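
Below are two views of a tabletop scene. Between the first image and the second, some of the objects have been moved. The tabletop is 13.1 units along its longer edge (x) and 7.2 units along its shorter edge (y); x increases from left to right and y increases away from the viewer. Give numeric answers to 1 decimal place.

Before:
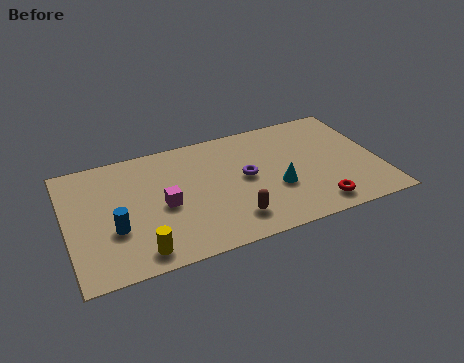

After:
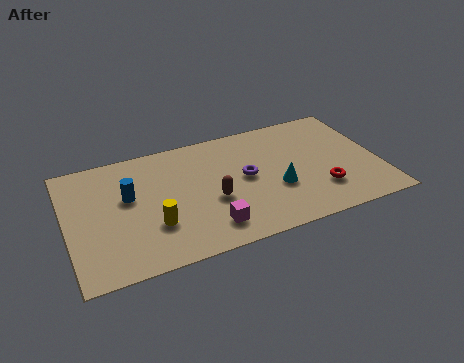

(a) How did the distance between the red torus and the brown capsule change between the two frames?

+1.1

They were about 3.5 units apart before and 4.6 after — 1.1 units further apart.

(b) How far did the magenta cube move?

2.5

The magenta cube moved from about (4.0, 3.3) to (5.7, 1.4), a distance of √(1.7² + 1.9²) ≈ 2.5.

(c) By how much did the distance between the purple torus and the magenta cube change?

-0.5

They were about 3.5 units apart before and 3.0 after — 0.5 units closer together.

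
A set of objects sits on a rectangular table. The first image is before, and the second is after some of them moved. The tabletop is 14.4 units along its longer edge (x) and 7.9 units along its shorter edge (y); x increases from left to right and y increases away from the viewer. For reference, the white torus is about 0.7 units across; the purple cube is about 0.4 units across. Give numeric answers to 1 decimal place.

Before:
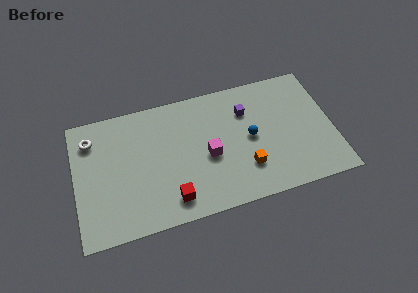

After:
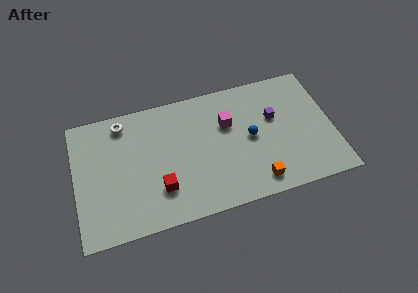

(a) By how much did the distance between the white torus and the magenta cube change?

-0.9

They were about 6.9 units apart before and 6.0 after — 0.9 units closer together.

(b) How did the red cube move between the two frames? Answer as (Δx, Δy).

(-0.6, 0.8)

The red cube was at about (5.2, 1.4) and moved to about (4.6, 2.2).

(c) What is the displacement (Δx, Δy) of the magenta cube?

(1.2, 1.7)

From the two frames, the magenta cube sits at roughly (7.4, 3.5) before and (8.6, 5.2) after.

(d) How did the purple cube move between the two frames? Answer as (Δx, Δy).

(1.5, -0.8)

From the two frames, the purple cube sits at roughly (9.7, 5.7) before and (11.2, 4.9) after.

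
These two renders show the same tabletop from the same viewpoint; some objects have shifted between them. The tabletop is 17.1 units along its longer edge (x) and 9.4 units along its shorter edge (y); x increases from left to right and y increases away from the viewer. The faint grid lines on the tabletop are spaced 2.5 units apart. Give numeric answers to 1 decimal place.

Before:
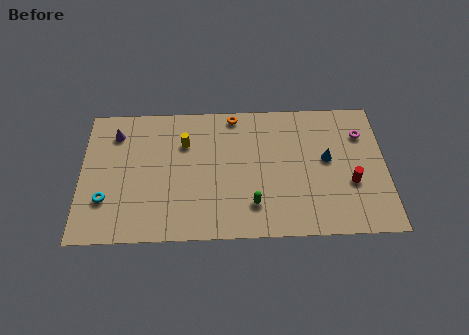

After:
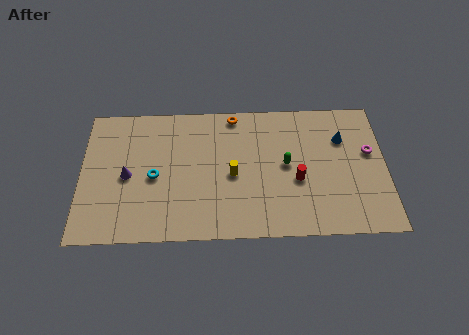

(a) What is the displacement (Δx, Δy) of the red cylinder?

(-3.0, 0.3)

The red cylinder started near (15.1, 3.5) and ended near (12.1, 3.8).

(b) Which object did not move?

the orange torus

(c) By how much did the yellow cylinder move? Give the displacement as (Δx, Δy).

(2.7, -2.3)

The yellow cylinder was at about (5.8, 6.6) and moved to about (8.5, 4.3).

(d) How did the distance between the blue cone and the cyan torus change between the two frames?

-1.8

They were about 12.6 units apart before and 10.8 after — 1.8 units closer together.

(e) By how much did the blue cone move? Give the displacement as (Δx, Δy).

(0.9, 1.4)

From the two frames, the blue cone sits at roughly (13.8, 5.2) before and (14.7, 6.6) after.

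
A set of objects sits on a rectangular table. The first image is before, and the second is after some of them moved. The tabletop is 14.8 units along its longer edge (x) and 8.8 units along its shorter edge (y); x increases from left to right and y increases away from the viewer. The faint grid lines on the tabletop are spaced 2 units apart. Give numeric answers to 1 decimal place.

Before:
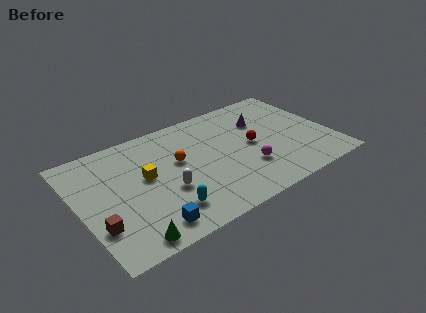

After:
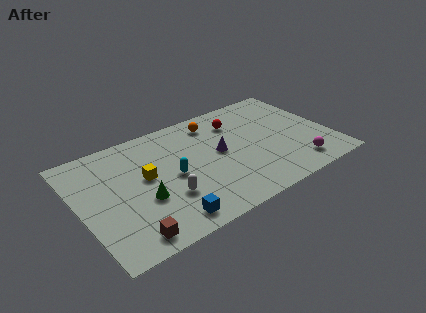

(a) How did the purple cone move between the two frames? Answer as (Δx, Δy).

(-2.8, -1.4)

From the two frames, the purple cone sits at roughly (11.1, 6.1) before and (8.3, 4.7) after.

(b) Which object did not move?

the yellow cube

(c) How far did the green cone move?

2.7

The green cone moved from about (2.3, 0.9) to (3.5, 3.3), a distance of √(1.2² + 2.4²) ≈ 2.7.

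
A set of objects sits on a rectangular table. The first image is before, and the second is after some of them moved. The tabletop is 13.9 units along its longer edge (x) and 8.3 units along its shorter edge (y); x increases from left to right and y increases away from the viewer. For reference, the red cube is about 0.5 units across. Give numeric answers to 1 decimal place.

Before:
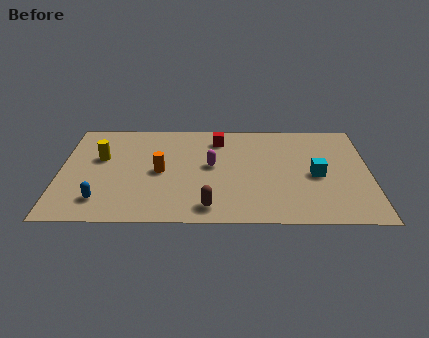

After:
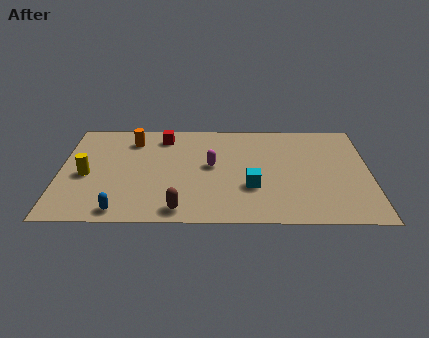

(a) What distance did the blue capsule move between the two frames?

1.2

The blue capsule was near (1.9, 1.7) before and (2.8, 0.9) after, so it travelled √(0.9² + 0.8²) ≈ 1.2 units.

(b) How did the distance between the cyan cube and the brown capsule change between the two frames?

-1.8

They were about 5.5 units apart before and 3.7 after — 1.8 units closer together.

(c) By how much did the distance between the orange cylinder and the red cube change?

-2.3

Before: roughly 3.7 units apart; after: 1.4. That's 2.3 units closer together.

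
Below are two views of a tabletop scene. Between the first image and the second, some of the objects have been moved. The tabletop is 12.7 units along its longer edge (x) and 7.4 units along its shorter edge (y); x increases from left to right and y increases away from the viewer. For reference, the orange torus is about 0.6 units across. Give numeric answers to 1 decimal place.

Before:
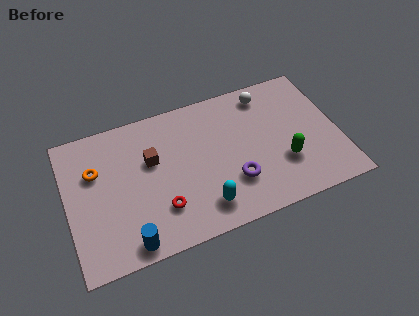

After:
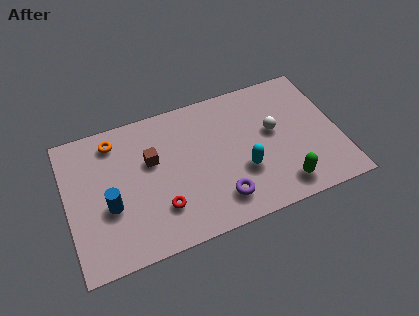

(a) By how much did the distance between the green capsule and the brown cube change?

+0.3

Before: roughly 6.4 units apart; after: 6.7. That's 0.3 units further apart.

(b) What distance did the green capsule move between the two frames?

1.2

The green capsule was near (10.0, 2.4) before and (9.8, 1.2) after, so it travelled √(0.2² + 1.2²) ≈ 1.2 units.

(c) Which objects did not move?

the brown cube and the red torus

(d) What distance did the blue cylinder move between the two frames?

2.2

From (2.6, 0.8) to (1.9, 2.9), the blue cylinder covered √(0.7² + 2.1²) ≈ 2.2 units.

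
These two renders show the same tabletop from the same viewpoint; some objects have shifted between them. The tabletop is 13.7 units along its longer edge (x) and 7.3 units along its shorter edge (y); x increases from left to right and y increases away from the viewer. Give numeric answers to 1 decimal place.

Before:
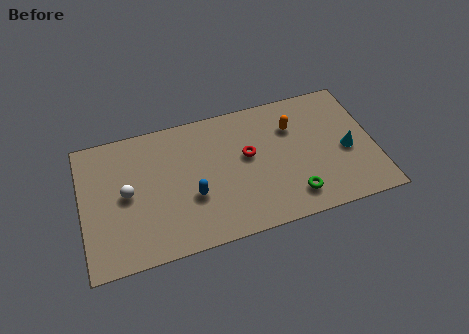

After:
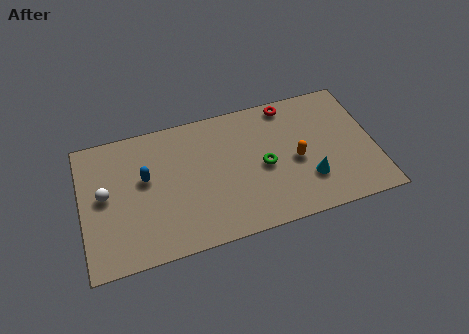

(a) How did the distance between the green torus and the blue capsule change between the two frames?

+0.8

They were about 4.8 units apart before and 5.6 after — 0.8 units further apart.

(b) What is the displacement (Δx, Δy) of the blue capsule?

(-2.1, 1.6)

The blue capsule was at about (5.1, 2.7) and moved to about (3.0, 4.3).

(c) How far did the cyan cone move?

2.2

From (12.4, 3.2) to (10.5, 2.1), the cyan cone covered √(1.9² + 1.1²) ≈ 2.2 units.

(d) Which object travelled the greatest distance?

the red torus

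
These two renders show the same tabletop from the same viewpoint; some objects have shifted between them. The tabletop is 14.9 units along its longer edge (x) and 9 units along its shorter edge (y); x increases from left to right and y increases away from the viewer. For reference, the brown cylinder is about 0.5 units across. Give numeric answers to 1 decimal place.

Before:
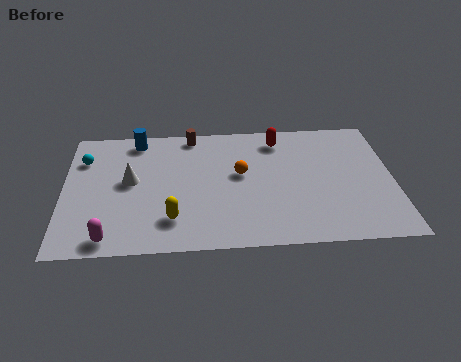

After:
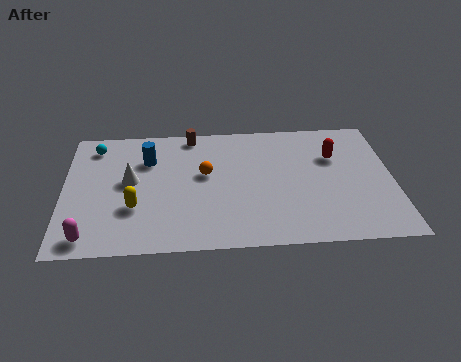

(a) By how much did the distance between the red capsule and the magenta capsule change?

+2.1

The distance was about 10.1 in the first image and 12.2 in the second, so they moved 2.1 units further apart.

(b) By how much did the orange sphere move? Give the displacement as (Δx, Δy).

(-1.6, 0.1)

From the two frames, the orange sphere sits at roughly (8.0, 5.1) before and (6.4, 5.2) after.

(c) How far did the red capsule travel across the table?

2.9

The red capsule moved from about (9.8, 7.5) to (12.3, 6.1), a distance of √(2.5² + 1.4²) ≈ 2.9.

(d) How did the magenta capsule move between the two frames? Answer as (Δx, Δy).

(-0.9, 0.1)

From the two frames, the magenta capsule sits at roughly (2.1, 1.0) before and (1.2, 1.1) after.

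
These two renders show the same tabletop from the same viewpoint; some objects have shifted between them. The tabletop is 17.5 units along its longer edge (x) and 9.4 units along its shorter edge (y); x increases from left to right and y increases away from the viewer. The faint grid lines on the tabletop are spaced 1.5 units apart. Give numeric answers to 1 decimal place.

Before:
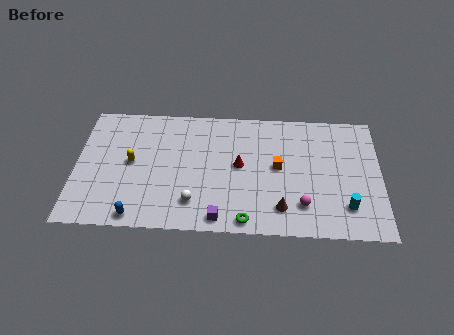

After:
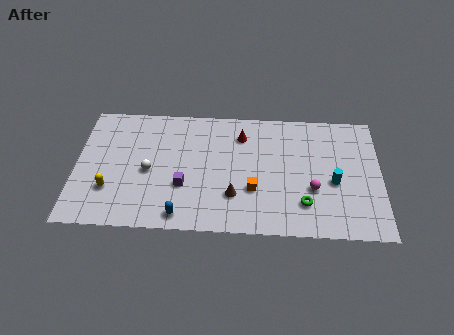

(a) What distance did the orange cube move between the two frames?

2.3

The orange cube moved from about (11.6, 5.0) to (10.2, 3.2), a distance of √(1.4² + 1.8²) ≈ 2.3.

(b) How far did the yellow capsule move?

2.4

From (3.2, 4.9) to (2.0, 2.8), the yellow capsule covered √(1.2² + 2.1²) ≈ 2.4 units.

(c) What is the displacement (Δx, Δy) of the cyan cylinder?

(-0.7, 1.8)

The cyan cylinder started near (15.5, 2.2) and ended near (14.8, 4.0).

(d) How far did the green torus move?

3.6

From (9.8, 0.9) to (13.1, 2.3), the green torus covered √(3.3² + 1.4²) ≈ 3.6 units.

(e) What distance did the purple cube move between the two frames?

3.1

From (8.3, 1.0) to (6.2, 3.3), the purple cube covered √(2.1² + 2.3²) ≈ 3.1 units.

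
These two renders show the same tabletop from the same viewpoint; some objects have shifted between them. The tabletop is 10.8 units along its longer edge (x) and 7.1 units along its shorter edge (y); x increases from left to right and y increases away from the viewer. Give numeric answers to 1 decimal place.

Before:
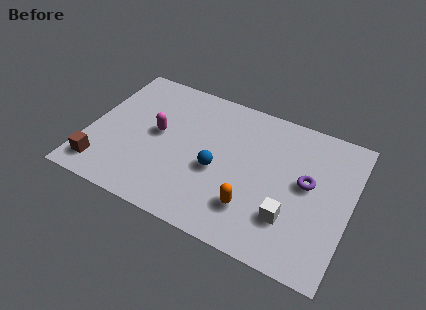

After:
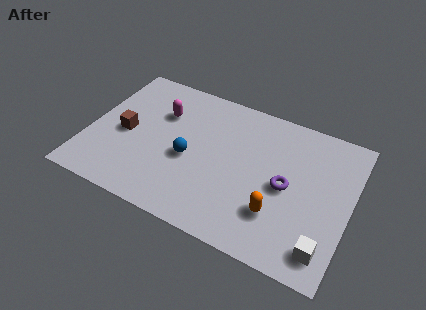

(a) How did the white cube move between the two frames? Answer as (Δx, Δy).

(1.5, -0.8)

From the two frames, the white cube sits at roughly (8.5, 2.0) before and (10.0, 1.2) after.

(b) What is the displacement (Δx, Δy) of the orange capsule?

(1.0, 0.2)

The orange capsule started near (7.0, 1.8) and ended near (8.0, 2.0).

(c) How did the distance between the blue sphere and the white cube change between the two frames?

+2.8

Before: roughly 3.3 units apart; after: 6.1. That's 2.8 units further apart.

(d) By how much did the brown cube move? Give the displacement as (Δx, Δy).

(0.7, 2.1)

The brown cube started near (0.8, 1.2) and ended near (1.5, 3.3).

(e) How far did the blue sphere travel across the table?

1.2

The blue sphere was near (5.4, 3.0) before and (4.2, 3.1) after, so it travelled √(1.2² + 0.1²) ≈ 1.2 units.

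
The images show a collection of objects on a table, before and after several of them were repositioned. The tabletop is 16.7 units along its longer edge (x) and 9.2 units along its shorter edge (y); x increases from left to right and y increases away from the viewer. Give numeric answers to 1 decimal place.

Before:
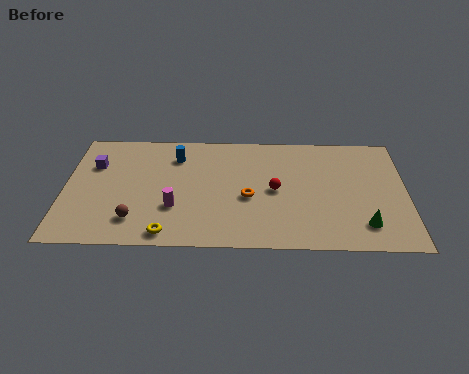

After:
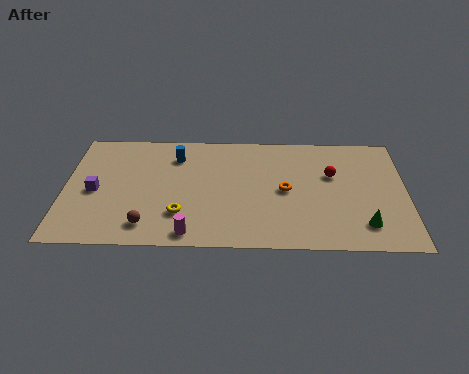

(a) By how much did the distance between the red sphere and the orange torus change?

+1.2

They were about 1.4 units apart before and 2.6 after — 1.2 units further apart.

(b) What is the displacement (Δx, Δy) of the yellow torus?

(0.6, 1.5)

From the two frames, the yellow torus sits at roughly (5.1, 1.0) before and (5.7, 2.5) after.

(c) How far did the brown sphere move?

0.7

The brown sphere was near (3.5, 2.0) before and (4.1, 1.6) after, so it travelled √(0.6² + 0.4²) ≈ 0.7 units.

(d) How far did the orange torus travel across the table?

1.9

The orange torus was near (9.0, 3.9) before and (10.8, 4.5) after, so it travelled √(1.8² + 0.6²) ≈ 1.9 units.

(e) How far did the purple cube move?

2.1

The purple cube moved from about (1.4, 6.3) to (1.5, 4.2), a distance of √(0.1² + 2.1²) ≈ 2.1.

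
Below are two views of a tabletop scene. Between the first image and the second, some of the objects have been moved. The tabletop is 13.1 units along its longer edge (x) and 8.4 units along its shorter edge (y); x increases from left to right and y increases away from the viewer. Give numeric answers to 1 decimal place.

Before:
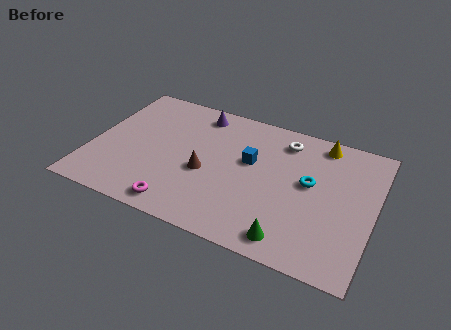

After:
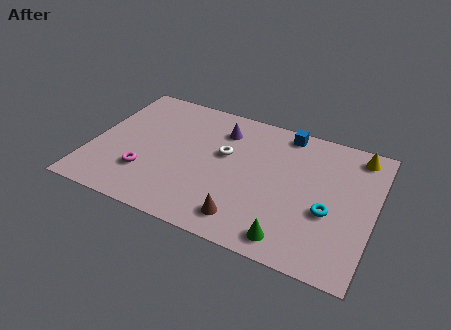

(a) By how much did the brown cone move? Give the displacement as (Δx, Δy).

(2.1, -2.1)

The brown cone was at about (5.4, 3.5) and moved to about (7.5, 1.4).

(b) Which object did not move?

the green cone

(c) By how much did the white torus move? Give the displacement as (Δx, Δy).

(-2.6, -1.9)

The white torus was at about (8.7, 6.9) and moved to about (6.1, 5.0).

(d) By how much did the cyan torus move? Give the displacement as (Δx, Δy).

(1.0, -1.4)

The cyan torus was at about (10.1, 4.7) and moved to about (11.1, 3.3).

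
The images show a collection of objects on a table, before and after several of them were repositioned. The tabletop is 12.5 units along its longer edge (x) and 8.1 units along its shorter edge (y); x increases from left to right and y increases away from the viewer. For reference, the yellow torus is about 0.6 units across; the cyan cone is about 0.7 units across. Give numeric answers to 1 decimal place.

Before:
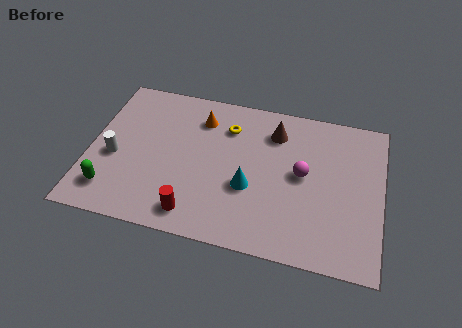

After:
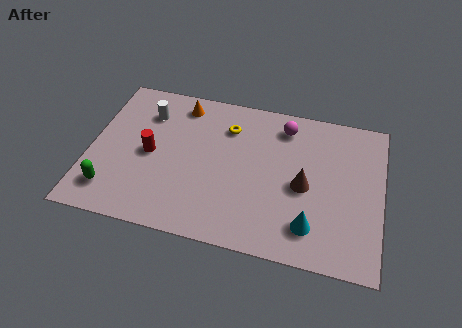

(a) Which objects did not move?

the yellow torus and the green capsule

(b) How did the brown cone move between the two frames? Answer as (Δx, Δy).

(1.4, -2.6)

From the two frames, the brown cone sits at roughly (7.8, 6.3) before and (9.2, 3.7) after.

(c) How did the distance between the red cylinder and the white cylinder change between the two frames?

-2.0

Before: roughly 4.2 units apart; after: 2.2. That's 2.0 units closer together.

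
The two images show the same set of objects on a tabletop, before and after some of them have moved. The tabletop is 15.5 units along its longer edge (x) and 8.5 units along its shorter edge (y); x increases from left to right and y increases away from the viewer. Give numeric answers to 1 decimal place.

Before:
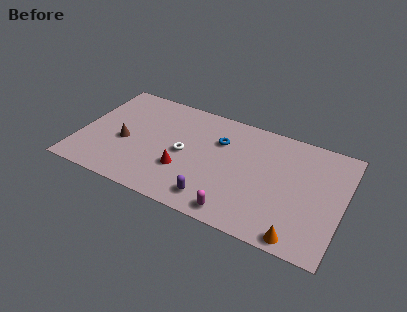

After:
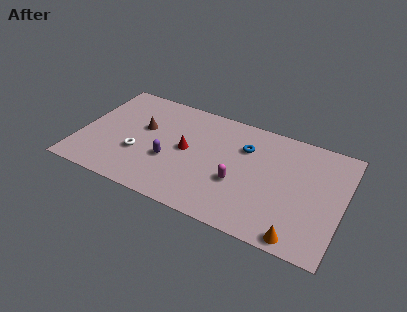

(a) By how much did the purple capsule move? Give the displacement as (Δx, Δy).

(-2.9, 1.8)

The purple capsule was at about (8.3, 1.4) and moved to about (5.4, 3.2).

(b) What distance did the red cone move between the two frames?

1.6

The red cone was near (6.3, 2.8) before and (6.3, 4.4) after, so it travelled √(0.0² + 1.6²) ≈ 1.6 units.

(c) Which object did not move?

the orange cone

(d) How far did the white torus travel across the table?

2.8

The white torus was near (6.2, 4.1) before and (3.6, 3.0) after, so it travelled √(2.6² + 1.1²) ≈ 2.8 units.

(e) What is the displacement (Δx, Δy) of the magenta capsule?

(-0.2, 2.2)

The magenta capsule started near (9.7, 1.0) and ended near (9.5, 3.2).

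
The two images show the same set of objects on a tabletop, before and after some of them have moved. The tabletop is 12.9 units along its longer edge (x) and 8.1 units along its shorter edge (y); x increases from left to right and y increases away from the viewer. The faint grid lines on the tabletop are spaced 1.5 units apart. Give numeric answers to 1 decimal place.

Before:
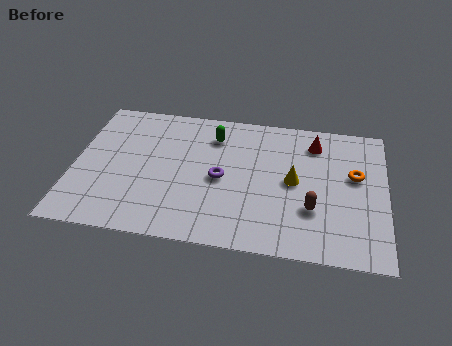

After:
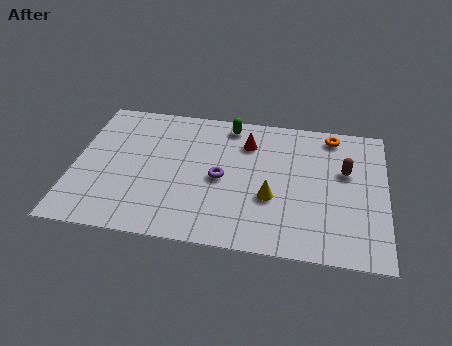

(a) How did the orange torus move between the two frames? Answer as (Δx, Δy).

(-1.0, 2.3)

The orange torus started near (11.6, 4.8) and ended near (10.6, 7.1).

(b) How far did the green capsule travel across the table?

1.0

From (5.7, 6.3) to (6.3, 7.1), the green capsule covered √(0.6² + 0.8²) ≈ 1.0 units.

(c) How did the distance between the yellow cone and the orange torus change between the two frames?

+2.2

Before: roughly 2.6 units apart; after: 4.8. That's 2.2 units further apart.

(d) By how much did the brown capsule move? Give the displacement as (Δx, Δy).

(1.3, 2.4)

The brown capsule started near (9.9, 2.6) and ended near (11.2, 5.0).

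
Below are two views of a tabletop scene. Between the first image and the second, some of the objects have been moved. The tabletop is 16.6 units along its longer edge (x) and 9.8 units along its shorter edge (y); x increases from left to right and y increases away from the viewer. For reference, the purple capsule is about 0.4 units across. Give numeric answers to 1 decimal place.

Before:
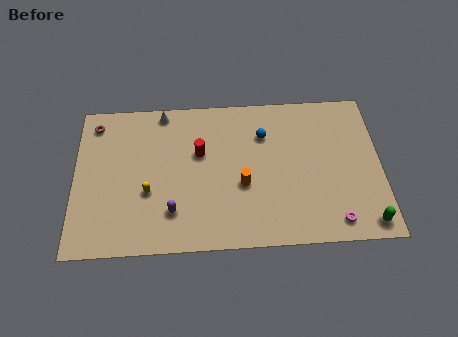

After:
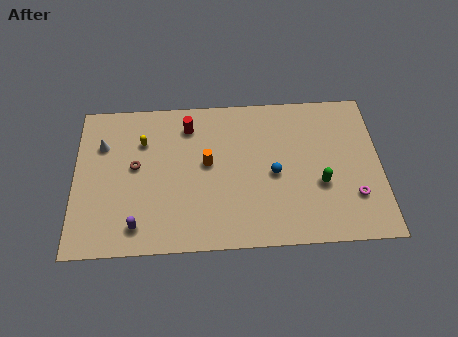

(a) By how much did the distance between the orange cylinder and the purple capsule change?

+1.3

Before: roughly 4.1 units apart; after: 5.4. That's 1.3 units further apart.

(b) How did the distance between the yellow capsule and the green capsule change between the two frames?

-1.8

They were about 12.0 units apart before and 10.2 after — 1.8 units closer together.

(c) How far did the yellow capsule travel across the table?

3.3

The yellow capsule was near (4.0, 3.7) before and (3.7, 7.0) after, so it travelled √(0.3² + 3.3²) ≈ 3.3 units.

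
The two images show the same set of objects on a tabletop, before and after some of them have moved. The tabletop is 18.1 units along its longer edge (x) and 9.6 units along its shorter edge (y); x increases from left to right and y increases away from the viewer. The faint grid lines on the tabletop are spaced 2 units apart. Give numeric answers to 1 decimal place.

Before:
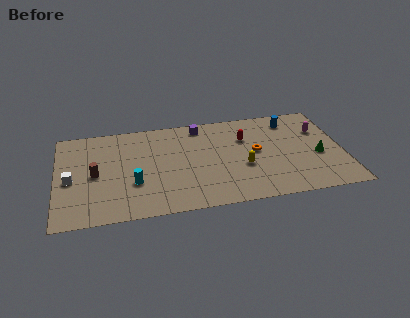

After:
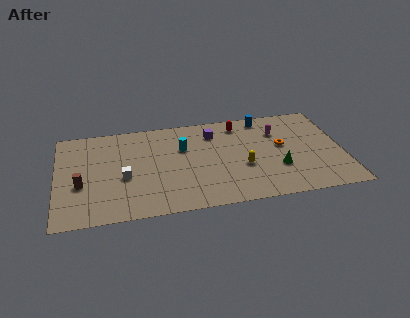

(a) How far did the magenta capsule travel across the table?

2.7

From (16.8, 6.6) to (14.1, 6.9), the magenta capsule covered √(2.7² + 0.3²) ≈ 2.7 units.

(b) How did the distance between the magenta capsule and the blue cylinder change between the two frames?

-0.4

The distance was about 2.2 in the first image and 1.8 in the second, so they moved 0.4 units closer together.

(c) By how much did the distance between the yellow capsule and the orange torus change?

+1.4

The distance was about 1.7 in the first image and 3.1 in the second, so they moved 1.4 units further apart.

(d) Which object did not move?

the yellow capsule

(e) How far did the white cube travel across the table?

3.3

From (0.9, 4.3) to (4.2, 4.0), the white cube covered √(3.3² + 0.3²) ≈ 3.3 units.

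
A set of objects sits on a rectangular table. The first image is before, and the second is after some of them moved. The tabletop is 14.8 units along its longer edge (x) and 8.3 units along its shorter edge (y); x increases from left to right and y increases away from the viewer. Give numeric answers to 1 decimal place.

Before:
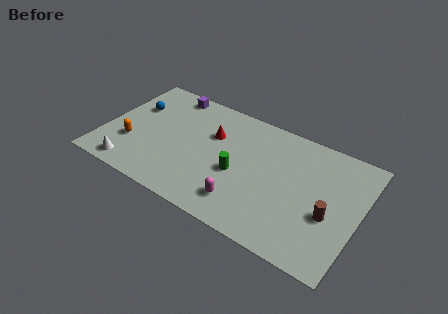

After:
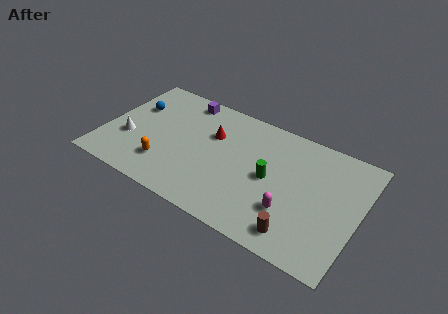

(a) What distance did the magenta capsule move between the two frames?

2.7

The magenta capsule moved from about (8.5, 1.7) to (11.1, 2.5), a distance of √(2.6² + 0.8²) ≈ 2.7.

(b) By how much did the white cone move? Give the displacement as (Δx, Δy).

(-0.5, 2.0)

The white cone was at about (2.0, 1.0) and moved to about (1.5, 3.0).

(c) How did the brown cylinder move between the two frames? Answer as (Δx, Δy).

(-1.5, -2.0)

The brown cylinder was at about (13.2, 3.3) and moved to about (11.7, 1.3).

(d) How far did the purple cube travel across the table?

0.9

From (3.2, 7.4) to (4.1, 7.3), the purple cube covered √(0.9² + 0.1²) ≈ 0.9 units.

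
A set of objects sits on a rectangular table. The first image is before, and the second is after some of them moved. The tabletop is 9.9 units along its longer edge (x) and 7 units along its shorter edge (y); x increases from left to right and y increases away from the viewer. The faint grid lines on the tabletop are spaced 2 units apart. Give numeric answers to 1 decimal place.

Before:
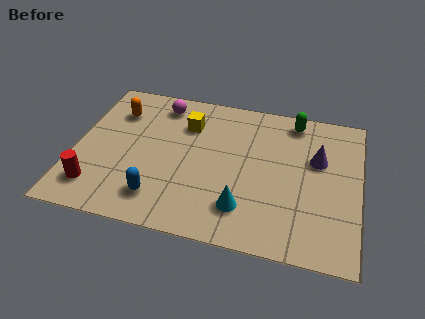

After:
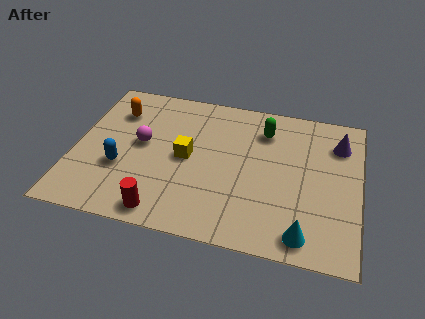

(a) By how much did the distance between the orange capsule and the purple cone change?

+0.7

The distance was about 7.1 in the first image and 7.8 in the second, so they moved 0.7 units further apart.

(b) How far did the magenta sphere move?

2.2

The magenta sphere was near (2.8, 5.9) before and (2.3, 3.8) after, so it travelled √(0.5² + 2.1²) ≈ 2.2 units.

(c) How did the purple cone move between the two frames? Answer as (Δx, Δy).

(0.7, 0.9)

The purple cone was at about (8.4, 4.4) and moved to about (9.1, 5.3).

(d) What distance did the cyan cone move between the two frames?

2.2

From (6.0, 1.6) to (8.1, 0.9), the cyan cone covered √(2.1² + 0.7²) ≈ 2.2 units.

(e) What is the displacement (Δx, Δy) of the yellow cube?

(0.1, -1.6)

The yellow cube started near (3.8, 5.1) and ended near (3.9, 3.5).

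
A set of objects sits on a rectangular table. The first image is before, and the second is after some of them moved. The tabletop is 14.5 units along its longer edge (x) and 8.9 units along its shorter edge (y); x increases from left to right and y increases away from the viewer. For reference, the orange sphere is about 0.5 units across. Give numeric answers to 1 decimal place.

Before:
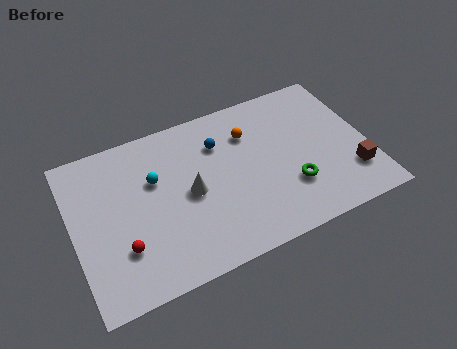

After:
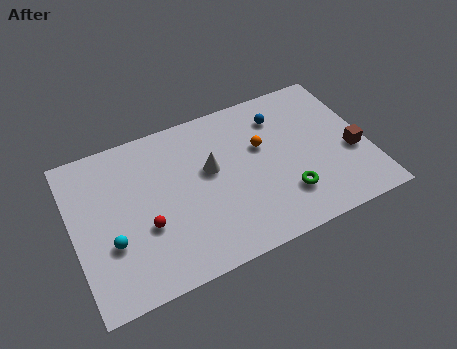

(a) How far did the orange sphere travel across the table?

1.1

The orange sphere was near (8.9, 6.5) before and (9.4, 5.5) after, so it travelled √(0.5² + 1.0²) ≈ 1.1 units.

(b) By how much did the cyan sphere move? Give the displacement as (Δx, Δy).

(-2.4, -2.6)

The cyan sphere started near (4.1, 5.7) and ended near (1.7, 3.1).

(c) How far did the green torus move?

0.5

The green torus moved from about (10.5, 2.7) to (10.2, 2.3), a distance of √(0.3² + 0.4²) ≈ 0.5.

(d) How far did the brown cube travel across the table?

1.2

The brown cube moved from about (13.5, 2.3) to (13.7, 3.5), a distance of √(0.2² + 1.2²) ≈ 1.2.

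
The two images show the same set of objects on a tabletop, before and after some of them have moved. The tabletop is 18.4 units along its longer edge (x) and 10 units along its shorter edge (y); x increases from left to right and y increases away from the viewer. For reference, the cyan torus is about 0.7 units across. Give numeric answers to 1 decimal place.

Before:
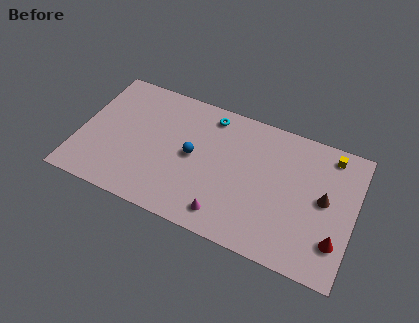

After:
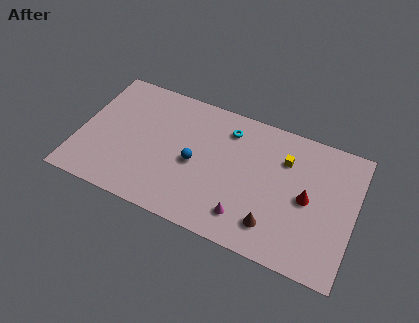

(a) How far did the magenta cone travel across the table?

1.4

The magenta cone was near (10.2, 1.6) before and (11.5, 2.0) after, so it travelled √(1.3² + 0.4²) ≈ 1.4 units.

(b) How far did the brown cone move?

4.5

The brown cone was near (16.4, 5.3) before and (13.3, 2.1) after, so it travelled √(3.1² + 3.2²) ≈ 4.5 units.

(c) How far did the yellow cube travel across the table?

3.3

The yellow cube was near (16.5, 8.7) before and (13.6, 7.2) after, so it travelled √(2.9² + 1.5²) ≈ 3.3 units.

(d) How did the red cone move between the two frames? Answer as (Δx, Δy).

(-2.1, 2.3)

The red cone started near (17.4, 2.6) and ended near (15.3, 4.9).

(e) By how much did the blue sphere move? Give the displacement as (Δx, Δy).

(0.2, -0.5)

From the two frames, the blue sphere sits at roughly (7.6, 5.1) before and (7.8, 4.6) after.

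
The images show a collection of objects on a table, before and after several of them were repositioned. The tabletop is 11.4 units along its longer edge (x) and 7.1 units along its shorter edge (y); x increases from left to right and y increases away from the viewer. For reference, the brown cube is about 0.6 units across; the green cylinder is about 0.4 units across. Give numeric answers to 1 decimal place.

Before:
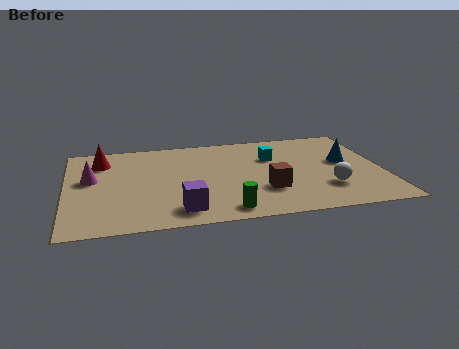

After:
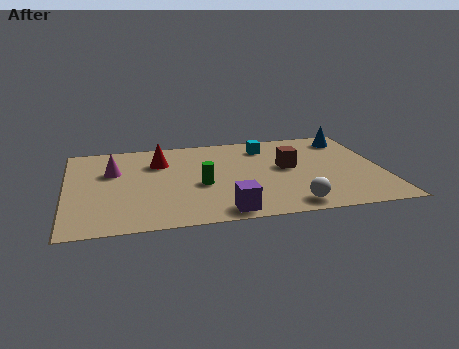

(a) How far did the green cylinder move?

2.2

The green cylinder moved from about (5.6, 0.9) to (4.8, 3.0), a distance of √(0.8² + 2.1²) ≈ 2.2.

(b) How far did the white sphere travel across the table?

1.8

From (9.3, 2.0) to (7.9, 0.9), the white sphere covered √(1.4² + 1.1²) ≈ 1.8 units.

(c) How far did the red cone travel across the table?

2.1

From (1.3, 5.5) to (3.4, 5.1), the red cone covered √(2.1² + 0.4²) ≈ 2.1 units.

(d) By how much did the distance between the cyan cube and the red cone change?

-2.3

Before: roughly 6.2 units apart; after: 3.9. That's 2.3 units closer together.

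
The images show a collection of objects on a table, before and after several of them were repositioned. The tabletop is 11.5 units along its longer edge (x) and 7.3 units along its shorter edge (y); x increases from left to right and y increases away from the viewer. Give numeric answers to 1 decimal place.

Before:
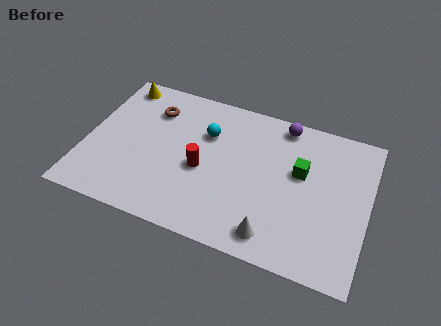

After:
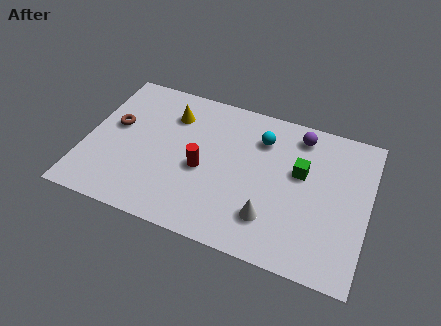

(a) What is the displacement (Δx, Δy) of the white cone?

(-0.2, 0.7)

The white cone was at about (7.9, 1.1) and moved to about (7.7, 1.8).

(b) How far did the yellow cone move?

2.5

From (1.0, 6.4) to (3.3, 5.5), the yellow cone covered √(2.3² + 0.9²) ≈ 2.5 units.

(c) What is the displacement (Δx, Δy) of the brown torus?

(-1.4, -1.3)

From the two frames, the brown torus sits at roughly (2.5, 5.5) before and (1.1, 4.2) after.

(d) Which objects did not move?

the red cylinder and the green cube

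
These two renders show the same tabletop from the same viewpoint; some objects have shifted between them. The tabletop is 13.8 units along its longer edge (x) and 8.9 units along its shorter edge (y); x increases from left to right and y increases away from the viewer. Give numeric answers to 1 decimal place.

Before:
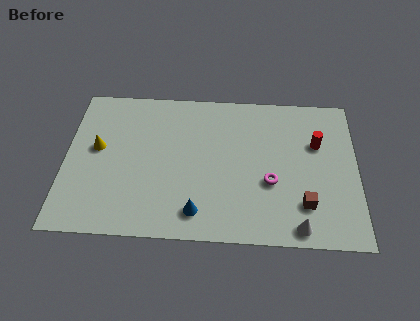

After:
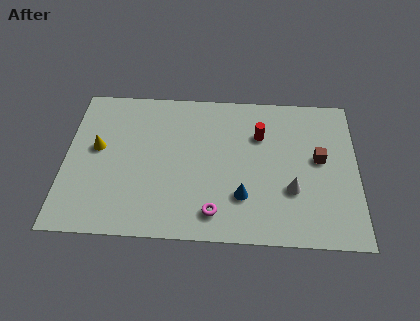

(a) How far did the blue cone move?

2.3

The blue cone moved from about (6.3, 1.5) to (8.4, 2.5), a distance of √(2.1² + 1.0²) ≈ 2.3.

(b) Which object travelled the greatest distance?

the magenta torus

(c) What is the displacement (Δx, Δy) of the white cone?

(-0.3, 2.1)

The white cone was at about (11.0, 0.9) and moved to about (10.7, 3.0).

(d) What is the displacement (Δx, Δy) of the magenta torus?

(-2.6, -1.9)

From the two frames, the magenta torus sits at roughly (9.7, 3.4) before and (7.1, 1.5) after.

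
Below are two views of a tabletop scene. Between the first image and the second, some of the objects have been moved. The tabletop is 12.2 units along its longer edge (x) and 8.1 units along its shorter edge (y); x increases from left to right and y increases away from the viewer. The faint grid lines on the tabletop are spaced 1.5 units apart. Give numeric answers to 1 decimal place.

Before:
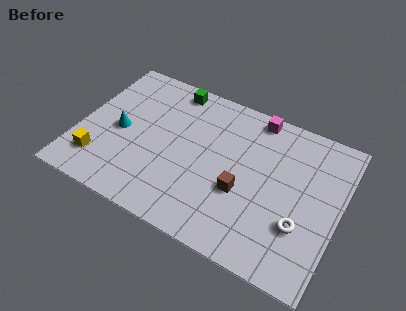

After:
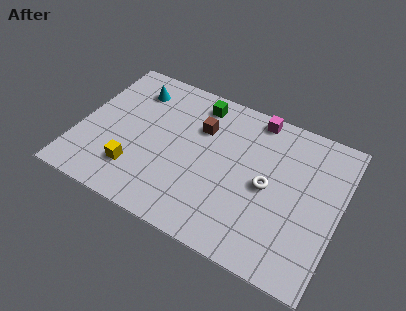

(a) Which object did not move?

the magenta cube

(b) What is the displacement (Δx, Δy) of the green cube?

(1.3, -0.3)

From the two frames, the green cube sits at roughly (3.9, 7.2) before and (5.2, 6.9) after.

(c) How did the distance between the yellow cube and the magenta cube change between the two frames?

-1.4

The distance was about 8.7 in the first image and 7.3 in the second, so they moved 1.4 units closer together.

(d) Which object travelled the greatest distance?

the brown cube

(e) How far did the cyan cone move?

2.6

The cyan cone was near (1.9, 3.8) before and (2.2, 6.4) after, so it travelled √(0.3² + 2.6²) ≈ 2.6 units.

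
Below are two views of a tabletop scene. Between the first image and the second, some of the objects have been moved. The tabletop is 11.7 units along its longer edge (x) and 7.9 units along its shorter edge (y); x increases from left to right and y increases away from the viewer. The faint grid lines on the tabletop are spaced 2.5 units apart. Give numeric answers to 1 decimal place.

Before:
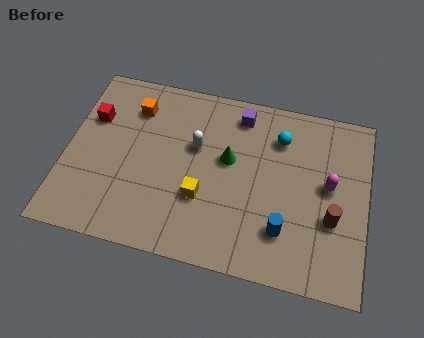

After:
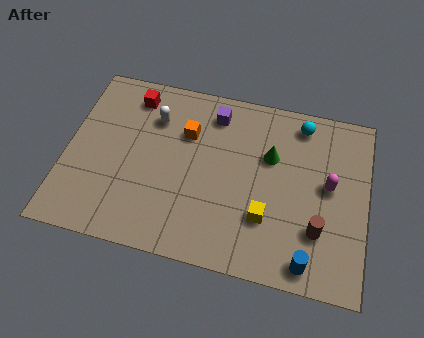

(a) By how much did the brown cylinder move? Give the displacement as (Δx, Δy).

(-0.5, -0.6)

The brown cylinder was at about (10.4, 2.9) and moved to about (9.9, 2.3).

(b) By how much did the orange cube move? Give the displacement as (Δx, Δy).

(2.1, -0.7)

The orange cube started near (2.5, 6.1) and ended near (4.6, 5.4).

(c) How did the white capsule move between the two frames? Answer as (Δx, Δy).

(-1.7, 0.9)

The white capsule started near (5.0, 4.9) and ended near (3.3, 5.8).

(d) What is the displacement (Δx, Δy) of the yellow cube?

(2.5, -0.3)

From the two frames, the yellow cube sits at roughly (5.4, 2.7) before and (7.9, 2.4) after.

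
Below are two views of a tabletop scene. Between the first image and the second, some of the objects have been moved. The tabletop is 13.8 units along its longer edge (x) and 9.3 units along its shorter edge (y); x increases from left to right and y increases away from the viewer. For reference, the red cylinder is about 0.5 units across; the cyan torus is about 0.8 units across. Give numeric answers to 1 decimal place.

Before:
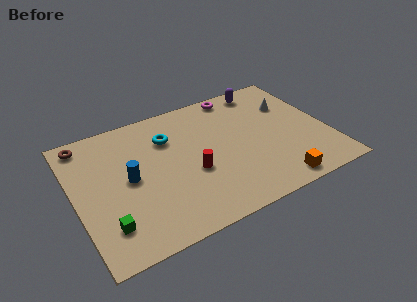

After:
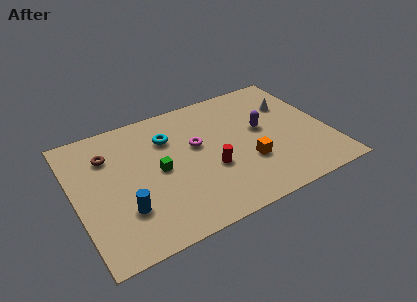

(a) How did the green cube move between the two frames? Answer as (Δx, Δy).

(3.1, 2.5)

The green cube started near (1.4, 2.1) and ended near (4.5, 4.6).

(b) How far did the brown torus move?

1.8

The brown torus moved from about (0.9, 8.2) to (2.0, 6.8), a distance of √(1.1² + 1.4²) ≈ 1.8.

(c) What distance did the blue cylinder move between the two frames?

2.1

The blue cylinder moved from about (2.9, 4.7) to (2.4, 2.7), a distance of √(0.5² + 2.0²) ≈ 2.1.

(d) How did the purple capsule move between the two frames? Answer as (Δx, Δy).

(-0.6, -3.0)

From the two frames, the purple capsule sits at roughly (10.9, 8.2) before and (10.3, 5.2) after.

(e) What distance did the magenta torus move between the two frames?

4.0

From (9.4, 8.4) to (6.7, 5.5), the magenta torus covered √(2.7² + 2.9²) ≈ 4.0 units.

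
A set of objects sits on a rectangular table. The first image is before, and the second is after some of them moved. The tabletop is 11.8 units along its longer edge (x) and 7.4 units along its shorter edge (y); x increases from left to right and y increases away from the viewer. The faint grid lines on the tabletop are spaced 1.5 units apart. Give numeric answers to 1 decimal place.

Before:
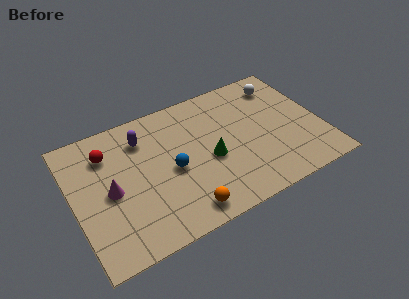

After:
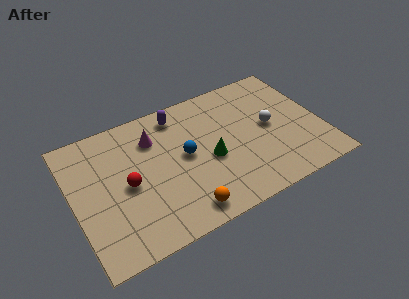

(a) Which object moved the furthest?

the magenta cone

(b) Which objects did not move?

the orange sphere and the green cone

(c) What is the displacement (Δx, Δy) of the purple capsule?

(1.8, 0.6)

From the two frames, the purple capsule sits at roughly (3.5, 5.7) before and (5.3, 6.3) after.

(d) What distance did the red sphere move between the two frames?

2.2

The red sphere was near (1.8, 5.6) before and (2.5, 3.5) after, so it travelled √(0.7² + 2.1²) ≈ 2.2 units.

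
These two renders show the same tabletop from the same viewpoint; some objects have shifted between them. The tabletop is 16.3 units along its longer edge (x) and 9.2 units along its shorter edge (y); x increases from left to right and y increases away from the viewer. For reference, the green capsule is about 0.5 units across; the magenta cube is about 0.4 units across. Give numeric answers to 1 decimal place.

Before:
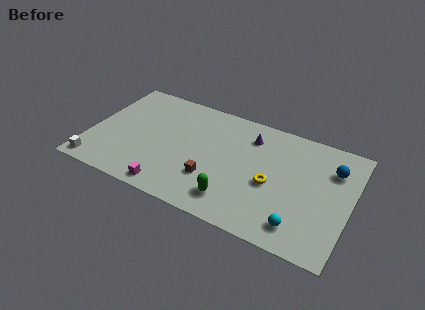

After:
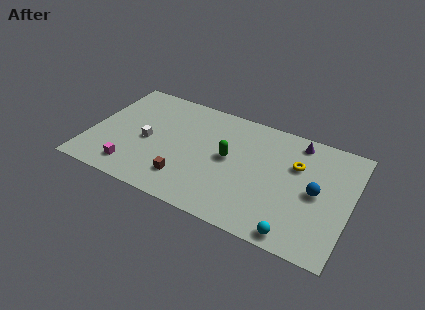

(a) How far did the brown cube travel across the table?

1.7

From (7.9, 2.8) to (6.3, 2.1), the brown cube covered √(1.6² + 0.7²) ≈ 1.7 units.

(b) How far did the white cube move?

4.3

From (0.8, 1.0) to (3.6, 4.2), the white cube covered √(2.8² + 3.2²) ≈ 4.3 units.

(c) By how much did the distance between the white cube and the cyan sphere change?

-2.5

Before: roughly 12.7 units apart; after: 10.2. That's 2.5 units closer together.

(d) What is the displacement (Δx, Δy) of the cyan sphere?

(-0.2, -0.7)

The cyan sphere was at about (13.5, 1.6) and moved to about (13.3, 0.9).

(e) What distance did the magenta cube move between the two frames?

2.6

The magenta cube moved from about (5.5, 1.0) to (3.0, 1.6), a distance of √(2.5² + 0.6²) ≈ 2.6.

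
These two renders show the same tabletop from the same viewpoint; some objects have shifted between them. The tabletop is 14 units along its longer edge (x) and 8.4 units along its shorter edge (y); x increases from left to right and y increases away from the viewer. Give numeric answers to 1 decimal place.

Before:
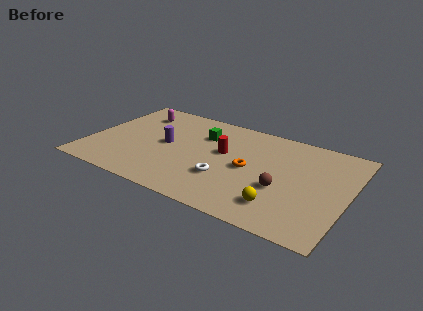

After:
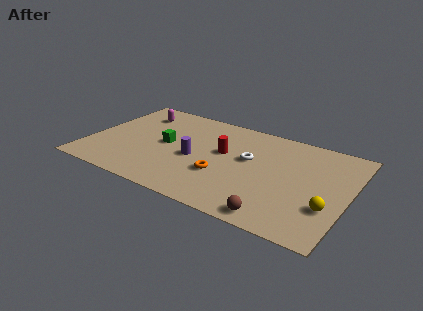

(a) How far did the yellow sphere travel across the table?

2.6

The yellow sphere moved from about (10.7, 1.8) to (13.1, 2.7), a distance of √(2.4² + 0.9²) ≈ 2.6.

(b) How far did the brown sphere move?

2.3

The brown sphere was near (10.6, 3.2) before and (10.6, 0.9) after, so it travelled √(0.0² + 2.3²) ≈ 2.3 units.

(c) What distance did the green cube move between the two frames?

2.5

The green cube was near (5.9, 6.0) before and (4.1, 4.3) after, so it travelled √(1.8² + 1.7²) ≈ 2.5 units.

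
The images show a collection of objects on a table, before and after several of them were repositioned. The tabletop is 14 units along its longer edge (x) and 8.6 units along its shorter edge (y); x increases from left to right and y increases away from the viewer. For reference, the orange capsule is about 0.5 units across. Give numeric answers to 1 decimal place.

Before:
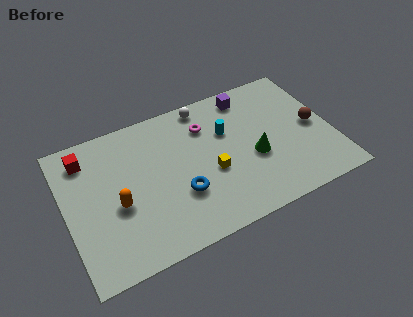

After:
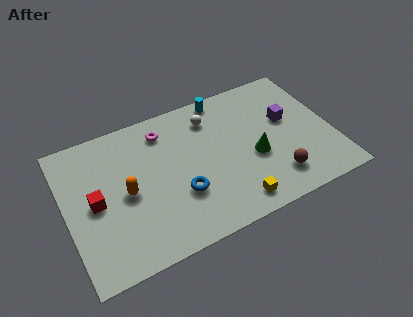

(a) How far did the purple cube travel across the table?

2.9

The purple cube was near (10.0, 7.4) before and (11.8, 5.1) after, so it travelled √(1.8² + 2.3²) ≈ 2.9 units.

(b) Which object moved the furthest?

the brown sphere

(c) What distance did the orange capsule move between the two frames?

0.7

The orange capsule moved from about (2.6, 3.6) to (3.1, 4.1), a distance of √(0.5² + 0.5²) ≈ 0.7.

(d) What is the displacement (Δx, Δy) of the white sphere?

(0.2, -0.9)

The white sphere was at about (7.7, 7.7) and moved to about (7.9, 6.8).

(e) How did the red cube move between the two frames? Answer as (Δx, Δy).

(0.2, -2.8)

From the two frames, the red cube sits at roughly (1.3, 7.0) before and (1.5, 4.2) after.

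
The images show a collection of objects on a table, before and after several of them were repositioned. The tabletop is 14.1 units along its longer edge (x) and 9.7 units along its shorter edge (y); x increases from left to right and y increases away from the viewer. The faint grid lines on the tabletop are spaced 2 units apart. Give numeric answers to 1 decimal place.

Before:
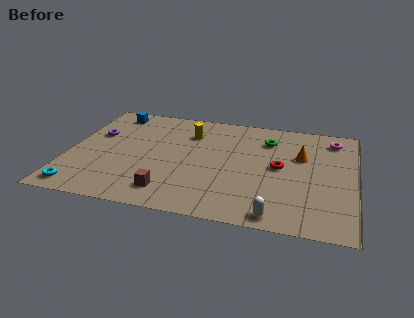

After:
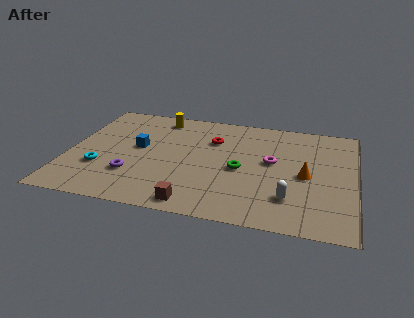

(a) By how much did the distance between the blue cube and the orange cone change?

-1.5

The distance was about 9.8 in the first image and 8.3 in the second, so they moved 1.5 units closer together.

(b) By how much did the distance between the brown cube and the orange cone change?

-1.4

They were about 7.7 units apart before and 6.3 after — 1.4 units closer together.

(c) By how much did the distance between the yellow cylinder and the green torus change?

+2.0

They were about 3.9 units apart before and 5.9 after — 2.0 units further apart.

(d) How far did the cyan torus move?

2.2

From (0.9, 1.1) to (1.7, 3.1), the cyan torus covered √(0.8² + 2.0²) ≈ 2.2 units.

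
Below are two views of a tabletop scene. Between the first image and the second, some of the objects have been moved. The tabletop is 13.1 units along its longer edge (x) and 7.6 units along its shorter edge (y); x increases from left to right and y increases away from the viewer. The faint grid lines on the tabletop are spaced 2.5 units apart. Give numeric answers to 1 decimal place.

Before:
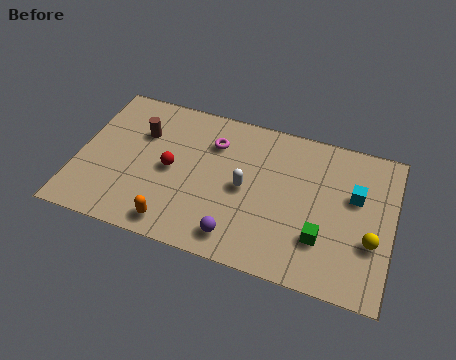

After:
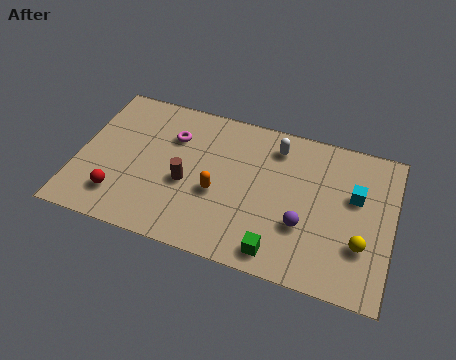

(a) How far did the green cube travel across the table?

2.1

The green cube moved from about (10.3, 2.2) to (8.6, 1.0), a distance of √(1.7² + 1.2²) ≈ 2.1.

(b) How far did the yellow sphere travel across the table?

0.5

The yellow sphere was near (12.3, 2.7) before and (11.9, 2.4) after, so it travelled √(0.4² + 0.3²) ≈ 0.5 units.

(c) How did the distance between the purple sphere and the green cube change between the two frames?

-1.7

They were about 3.5 units apart before and 1.8 after — 1.7 units closer together.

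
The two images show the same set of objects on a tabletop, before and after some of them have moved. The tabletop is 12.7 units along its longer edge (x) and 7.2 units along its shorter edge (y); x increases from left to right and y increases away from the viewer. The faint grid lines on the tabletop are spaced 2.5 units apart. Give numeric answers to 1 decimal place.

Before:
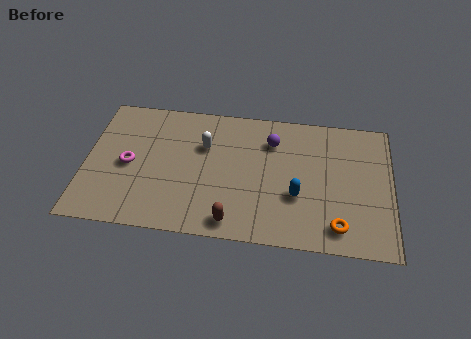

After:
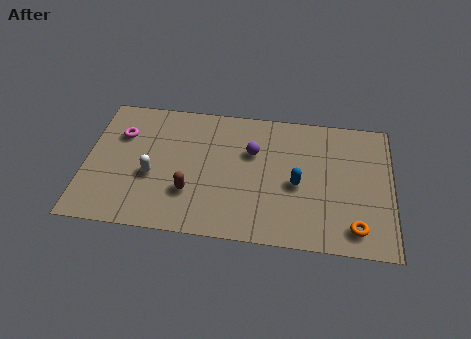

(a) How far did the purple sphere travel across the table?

1.1

From (7.7, 5.4) to (6.9, 4.7), the purple sphere covered √(0.8² + 0.7²) ≈ 1.1 units.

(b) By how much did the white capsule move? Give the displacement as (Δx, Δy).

(-2.1, -1.9)

From the two frames, the white capsule sits at roughly (4.9, 4.8) before and (2.8, 2.9) after.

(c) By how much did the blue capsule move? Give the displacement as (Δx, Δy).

(0.0, 0.6)

The blue capsule was at about (8.8, 2.6) and moved to about (8.8, 3.2).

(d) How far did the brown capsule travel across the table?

2.2

The brown capsule was near (6.2, 0.9) before and (4.4, 2.2) after, so it travelled √(1.8² + 1.3²) ≈ 2.2 units.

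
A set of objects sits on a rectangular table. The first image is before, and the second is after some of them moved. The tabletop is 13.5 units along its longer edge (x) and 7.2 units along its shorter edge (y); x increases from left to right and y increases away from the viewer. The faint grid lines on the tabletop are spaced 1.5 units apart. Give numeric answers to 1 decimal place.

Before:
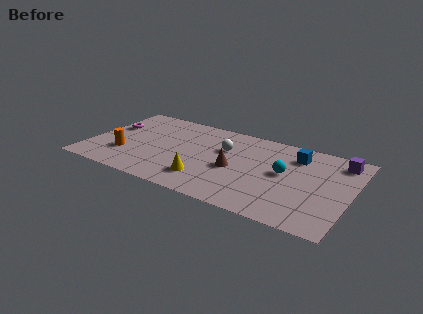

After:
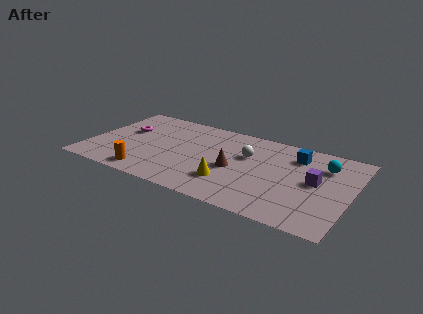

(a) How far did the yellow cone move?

1.2

The yellow cone was near (6.3, 1.7) before and (7.5, 2.0) after, so it travelled √(1.2² + 0.3²) ≈ 1.2 units.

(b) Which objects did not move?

the brown cone and the blue cube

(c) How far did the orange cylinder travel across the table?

1.8

The orange cylinder moved from about (2.0, 2.2) to (3.4, 1.0), a distance of √(1.4² + 1.2²) ≈ 1.8.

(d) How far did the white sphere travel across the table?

1.2

From (6.9, 4.7) to (8.1, 4.6), the white sphere covered √(1.2² + 0.1²) ≈ 1.2 units.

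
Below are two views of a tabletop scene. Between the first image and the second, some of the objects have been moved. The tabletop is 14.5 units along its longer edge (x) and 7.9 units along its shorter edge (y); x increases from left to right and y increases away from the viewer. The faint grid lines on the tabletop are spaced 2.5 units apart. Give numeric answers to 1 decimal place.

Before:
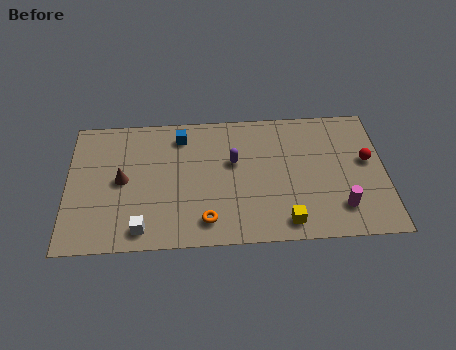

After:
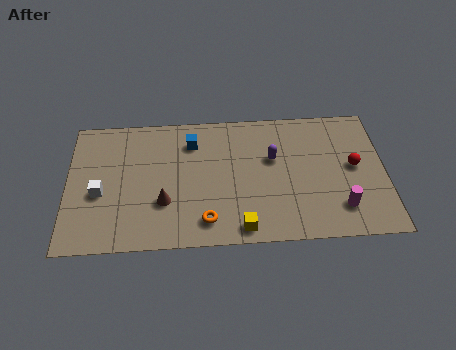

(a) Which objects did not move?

the magenta cylinder and the orange torus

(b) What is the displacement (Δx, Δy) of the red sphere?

(-0.6, -0.3)

The red sphere was at about (13.7, 4.5) and moved to about (13.1, 4.2).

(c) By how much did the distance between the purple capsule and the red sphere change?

-2.3

They were about 6.1 units apart before and 3.8 after — 2.3 units closer together.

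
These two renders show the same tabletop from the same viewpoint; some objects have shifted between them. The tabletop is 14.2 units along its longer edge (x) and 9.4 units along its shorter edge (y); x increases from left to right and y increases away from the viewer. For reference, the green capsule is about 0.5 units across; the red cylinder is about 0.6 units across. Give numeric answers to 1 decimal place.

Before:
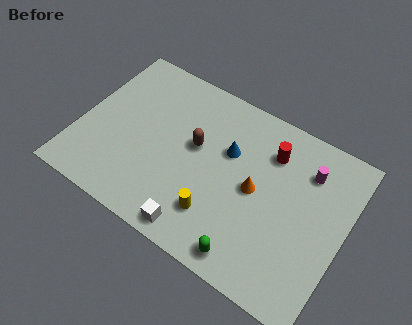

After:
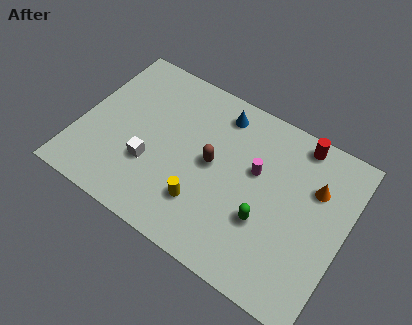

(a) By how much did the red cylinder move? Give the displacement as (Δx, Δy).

(1.3, 1.3)

From the two frames, the red cylinder sits at roughly (9.9, 7.1) before and (11.2, 8.4) after.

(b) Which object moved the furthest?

the white cube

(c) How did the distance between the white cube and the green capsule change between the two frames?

+3.4

Before: roughly 2.8 units apart; after: 6.2. That's 3.4 units further apart.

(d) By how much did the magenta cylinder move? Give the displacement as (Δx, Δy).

(-2.6, -1.4)

The magenta cylinder started near (11.9, 7.1) and ended near (9.3, 5.7).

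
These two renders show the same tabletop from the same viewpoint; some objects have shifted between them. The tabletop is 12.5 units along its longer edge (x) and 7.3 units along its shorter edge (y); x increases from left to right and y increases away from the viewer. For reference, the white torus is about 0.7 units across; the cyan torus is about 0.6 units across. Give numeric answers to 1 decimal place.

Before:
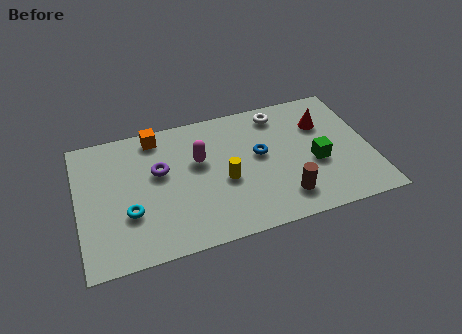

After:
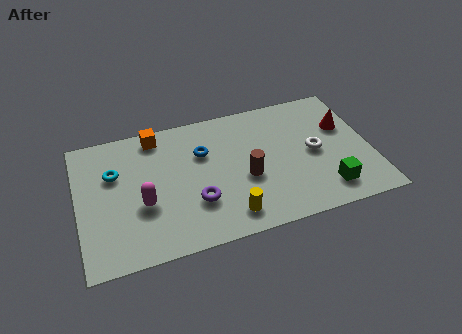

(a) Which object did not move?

the orange cube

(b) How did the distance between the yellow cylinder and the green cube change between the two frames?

+0.3

The distance was about 3.9 in the first image and 4.2 in the second, so they moved 0.3 units further apart.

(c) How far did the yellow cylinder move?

1.9

From (6.2, 3.1) to (6.2, 1.2), the yellow cylinder covered √(0.0² + 1.9²) ≈ 1.9 units.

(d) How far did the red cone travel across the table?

1.0

The red cone moved from about (10.6, 5.1) to (11.5, 4.7), a distance of √(0.9² + 0.4²) ≈ 1.0.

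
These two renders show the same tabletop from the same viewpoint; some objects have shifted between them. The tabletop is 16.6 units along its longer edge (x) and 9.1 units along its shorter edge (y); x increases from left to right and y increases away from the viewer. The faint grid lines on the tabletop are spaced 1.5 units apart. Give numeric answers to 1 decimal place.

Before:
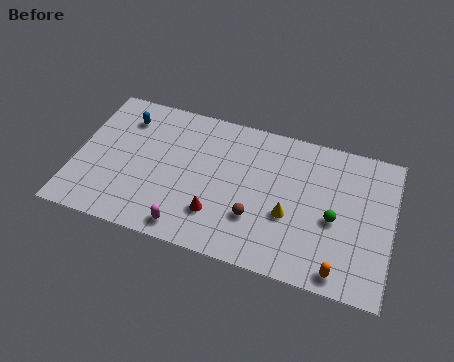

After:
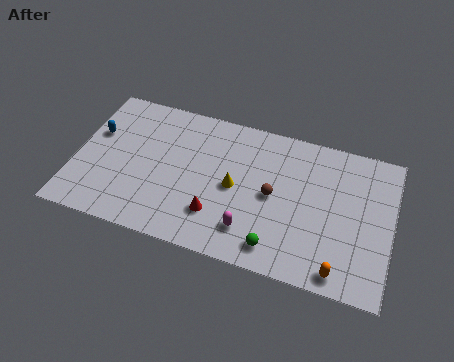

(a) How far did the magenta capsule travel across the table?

3.3

The magenta capsule moved from about (6.2, 1.1) to (9.4, 2.0), a distance of √(3.2² + 0.9²) ≈ 3.3.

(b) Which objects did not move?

the orange capsule and the red cone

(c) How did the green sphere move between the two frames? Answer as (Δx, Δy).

(-2.8, -2.6)

The green sphere started near (13.6, 4.0) and ended near (10.8, 1.4).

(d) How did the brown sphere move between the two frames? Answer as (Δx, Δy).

(0.8, 1.7)

The brown sphere was at about (9.6, 2.8) and moved to about (10.4, 4.5).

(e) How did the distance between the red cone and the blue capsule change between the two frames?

+0.4

They were about 7.1 units apart before and 7.5 after — 0.4 units further apart.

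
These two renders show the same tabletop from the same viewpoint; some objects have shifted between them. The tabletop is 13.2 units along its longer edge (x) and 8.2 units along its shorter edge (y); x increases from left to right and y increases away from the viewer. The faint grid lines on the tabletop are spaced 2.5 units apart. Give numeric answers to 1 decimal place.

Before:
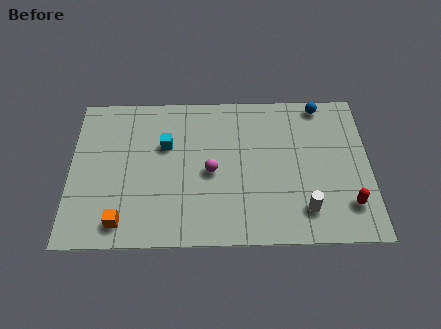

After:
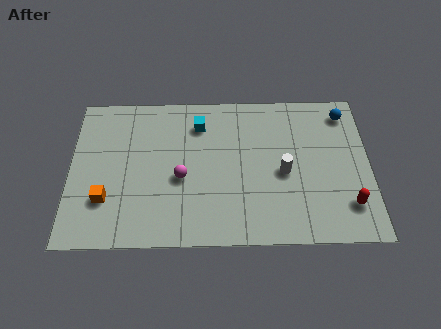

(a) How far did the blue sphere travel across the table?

1.2

The blue sphere was near (11.1, 7.4) before and (12.2, 6.9) after, so it travelled √(1.1² + 0.5²) ≈ 1.2 units.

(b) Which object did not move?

the red capsule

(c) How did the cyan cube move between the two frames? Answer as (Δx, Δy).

(1.5, 1.1)

From the two frames, the cyan cube sits at roughly (4.2, 5.3) before and (5.7, 6.4) after.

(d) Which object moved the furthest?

the white cylinder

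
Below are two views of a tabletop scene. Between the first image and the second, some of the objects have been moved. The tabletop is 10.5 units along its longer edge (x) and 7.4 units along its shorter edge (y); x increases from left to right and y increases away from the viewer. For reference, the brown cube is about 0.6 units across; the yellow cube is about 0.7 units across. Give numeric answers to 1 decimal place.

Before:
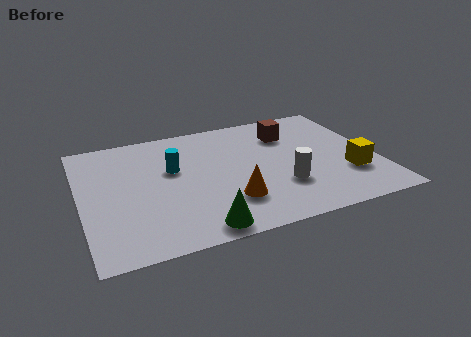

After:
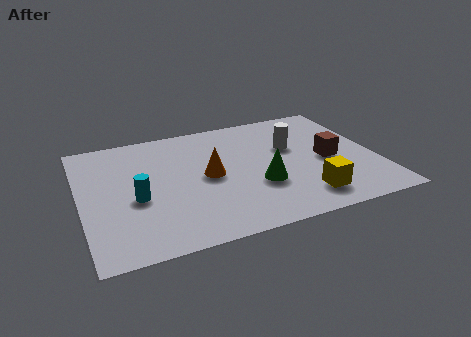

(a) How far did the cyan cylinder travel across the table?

2.0

The cyan cylinder moved from about (3.3, 4.5) to (1.9, 3.1), a distance of √(1.4² + 1.4²) ≈ 2.0.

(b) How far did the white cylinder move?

2.4

From (7.0, 2.3) to (7.6, 4.6), the white cylinder covered √(0.6² + 2.3²) ≈ 2.4 units.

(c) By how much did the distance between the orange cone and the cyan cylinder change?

-0.4

They were about 3.1 units apart before and 2.7 after — 0.4 units closer together.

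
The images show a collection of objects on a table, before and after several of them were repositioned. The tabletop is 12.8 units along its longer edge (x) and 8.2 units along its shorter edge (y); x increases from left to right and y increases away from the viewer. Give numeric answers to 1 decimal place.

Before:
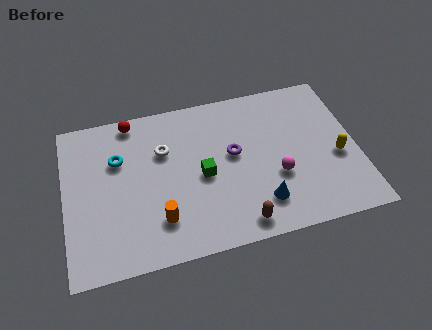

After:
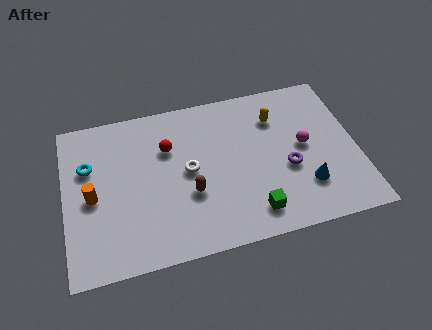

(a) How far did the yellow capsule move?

3.7

From (11.9, 3.4) to (9.4, 6.1), the yellow capsule covered √(2.5² + 2.7²) ≈ 3.7 units.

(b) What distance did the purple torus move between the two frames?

2.6

The purple torus was near (7.4, 4.6) before and (9.7, 3.3) after, so it travelled √(2.3² + 1.3²) ≈ 2.6 units.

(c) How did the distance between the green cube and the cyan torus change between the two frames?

+4.0

Before: roughly 4.0 units apart; after: 8.0. That's 4.0 units further apart.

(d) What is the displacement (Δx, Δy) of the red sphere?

(1.5, -1.8)

The red sphere was at about (3.1, 7.4) and moved to about (4.6, 5.6).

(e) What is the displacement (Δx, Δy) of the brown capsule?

(-2.0, 2.0)

The brown capsule was at about (7.4, 1.0) and moved to about (5.4, 3.0).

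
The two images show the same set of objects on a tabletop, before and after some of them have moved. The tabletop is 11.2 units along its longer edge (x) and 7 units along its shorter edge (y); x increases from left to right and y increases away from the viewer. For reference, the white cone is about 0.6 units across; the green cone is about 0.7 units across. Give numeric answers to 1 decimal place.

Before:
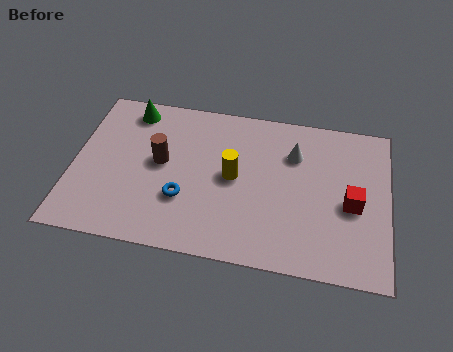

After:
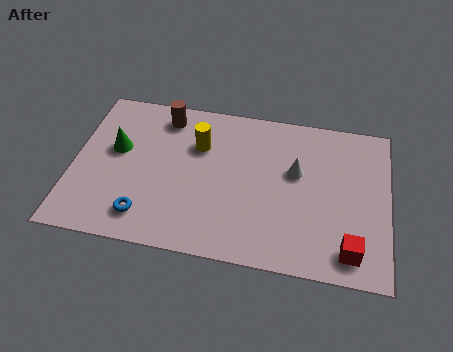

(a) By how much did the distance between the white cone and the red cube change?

+0.9

The distance was about 2.8 in the first image and 3.7 in the second, so they moved 0.9 units further apart.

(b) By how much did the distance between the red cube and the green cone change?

+0.4

They were about 8.5 units apart before and 8.9 after — 0.4 units further apart.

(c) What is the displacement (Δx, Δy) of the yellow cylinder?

(-1.3, 1.2)

The yellow cylinder started near (5.7, 3.6) and ended near (4.4, 4.8).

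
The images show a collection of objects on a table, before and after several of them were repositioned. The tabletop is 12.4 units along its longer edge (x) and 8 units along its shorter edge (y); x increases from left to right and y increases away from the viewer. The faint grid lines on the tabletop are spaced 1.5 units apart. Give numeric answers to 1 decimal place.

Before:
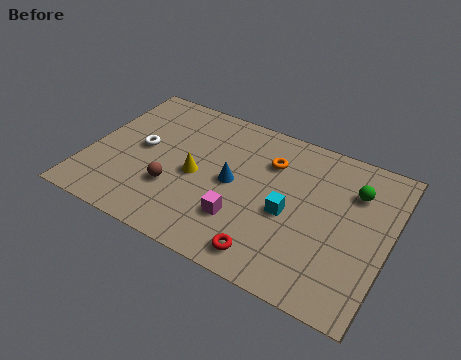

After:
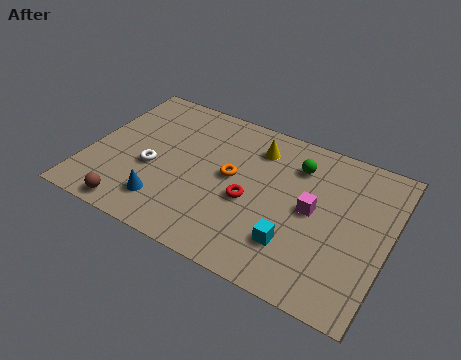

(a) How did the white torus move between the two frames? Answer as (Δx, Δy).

(0.6, -0.9)

The white torus was at about (2.1, 4.2) and moved to about (2.7, 3.3).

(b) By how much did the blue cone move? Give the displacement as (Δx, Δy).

(-2.5, -2.3)

From the two frames, the blue cone sits at roughly (6.0, 4.0) before and (3.5, 1.7) after.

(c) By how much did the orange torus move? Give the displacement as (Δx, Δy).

(-1.4, -1.5)

From the two frames, the orange torus sits at roughly (7.3, 5.8) before and (5.9, 4.3) after.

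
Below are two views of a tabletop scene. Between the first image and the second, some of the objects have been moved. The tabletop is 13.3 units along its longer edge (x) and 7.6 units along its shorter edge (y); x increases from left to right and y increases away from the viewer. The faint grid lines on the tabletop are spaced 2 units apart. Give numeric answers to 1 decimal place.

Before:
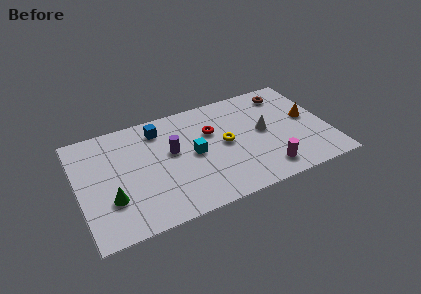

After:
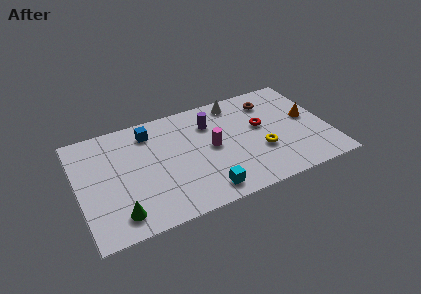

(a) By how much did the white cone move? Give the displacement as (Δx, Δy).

(-1.2, 2.6)

From the two frames, the white cone sits at roughly (9.9, 4.0) before and (8.7, 6.6) after.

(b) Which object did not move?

the orange cone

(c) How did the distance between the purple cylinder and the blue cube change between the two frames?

+1.4

They were about 1.9 units apart before and 3.3 after — 1.4 units further apart.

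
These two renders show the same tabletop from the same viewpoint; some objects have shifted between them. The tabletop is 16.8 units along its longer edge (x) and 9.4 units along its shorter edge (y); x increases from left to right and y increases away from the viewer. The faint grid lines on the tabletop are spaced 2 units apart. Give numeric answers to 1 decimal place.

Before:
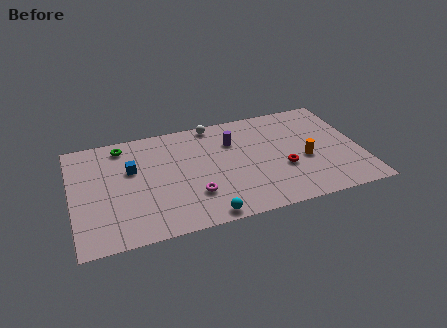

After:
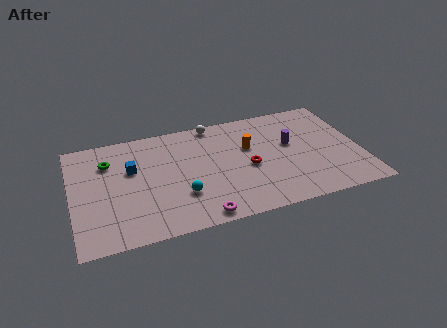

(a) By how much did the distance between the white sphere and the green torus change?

+1.1

The distance was about 5.4 in the first image and 6.5 in the second, so they moved 1.1 units further apart.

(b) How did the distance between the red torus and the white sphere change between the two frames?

-1.6

The distance was about 6.3 in the first image and 4.7 in the second, so they moved 1.6 units closer together.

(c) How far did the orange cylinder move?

3.7

The orange cylinder was near (13.5, 3.9) before and (10.4, 5.9) after, so it travelled √(3.1² + 2.0²) ≈ 3.7 units.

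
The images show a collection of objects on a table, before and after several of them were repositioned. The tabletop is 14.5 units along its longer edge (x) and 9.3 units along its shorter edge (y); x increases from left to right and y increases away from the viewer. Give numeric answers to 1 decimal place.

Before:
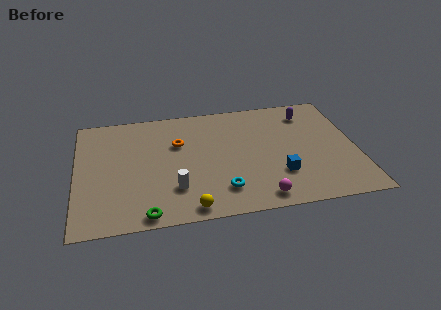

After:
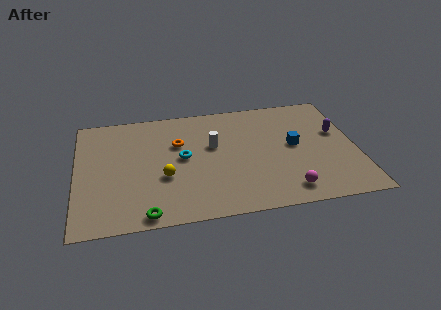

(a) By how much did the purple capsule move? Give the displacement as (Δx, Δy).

(1.4, -1.9)

The purple capsule was at about (12.2, 7.5) and moved to about (13.6, 5.6).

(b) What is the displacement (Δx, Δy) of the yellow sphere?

(-1.2, 2.6)

From the two frames, the yellow sphere sits at roughly (5.7, 0.9) before and (4.5, 3.5) after.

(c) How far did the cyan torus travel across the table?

3.5

From (7.4, 2.0) to (5.5, 4.9), the cyan torus covered √(1.9² + 2.9²) ≈ 3.5 units.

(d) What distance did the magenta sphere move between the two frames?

1.4

From (9.3, 1.1) to (10.7, 1.4), the magenta sphere covered √(1.4² + 0.3²) ≈ 1.4 units.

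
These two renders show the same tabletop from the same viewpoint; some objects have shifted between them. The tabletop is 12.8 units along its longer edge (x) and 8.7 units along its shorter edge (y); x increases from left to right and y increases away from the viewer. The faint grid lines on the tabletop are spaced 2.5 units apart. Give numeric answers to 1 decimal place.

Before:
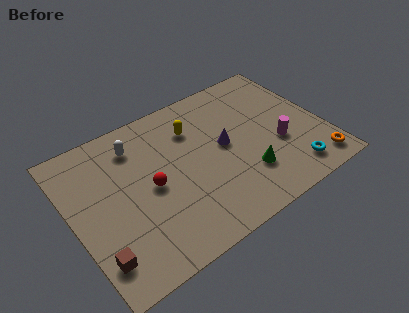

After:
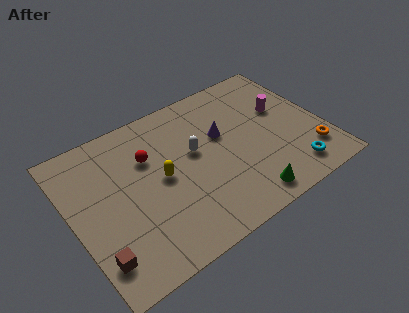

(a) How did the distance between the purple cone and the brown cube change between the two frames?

+0.3

They were about 7.5 units apart before and 7.8 after — 0.3 units further apart.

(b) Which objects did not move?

the cyan torus and the brown cube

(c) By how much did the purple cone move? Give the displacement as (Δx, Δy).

(0.0, 0.7)

The purple cone started near (7.8, 4.6) and ended near (7.8, 5.3).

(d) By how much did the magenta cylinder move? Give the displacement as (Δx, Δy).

(0.6, 2.0)

The magenta cylinder started near (10.4, 3.3) and ended near (11.0, 5.3).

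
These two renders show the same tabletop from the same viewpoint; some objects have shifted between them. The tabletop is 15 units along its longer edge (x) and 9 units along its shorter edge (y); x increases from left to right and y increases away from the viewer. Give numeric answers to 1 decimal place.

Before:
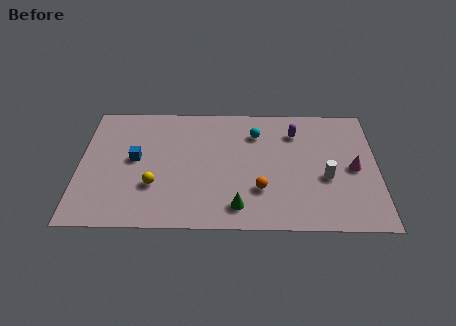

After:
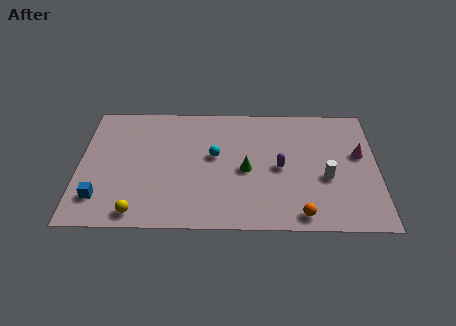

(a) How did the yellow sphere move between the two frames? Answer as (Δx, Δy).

(-0.8, -1.9)

From the two frames, the yellow sphere sits at roughly (3.8, 2.9) before and (3.0, 1.0) after.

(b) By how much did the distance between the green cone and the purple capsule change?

-4.4

They were about 6.1 units apart before and 1.7 after — 4.4 units closer together.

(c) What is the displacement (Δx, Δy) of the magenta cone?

(0.3, 1.0)

The magenta cone started near (13.8, 4.3) and ended near (14.1, 5.3).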